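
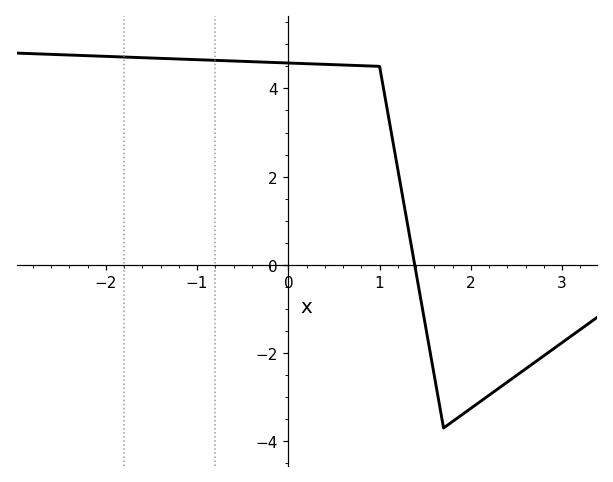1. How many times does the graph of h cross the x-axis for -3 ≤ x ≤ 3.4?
1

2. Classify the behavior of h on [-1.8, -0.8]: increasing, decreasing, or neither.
decreasing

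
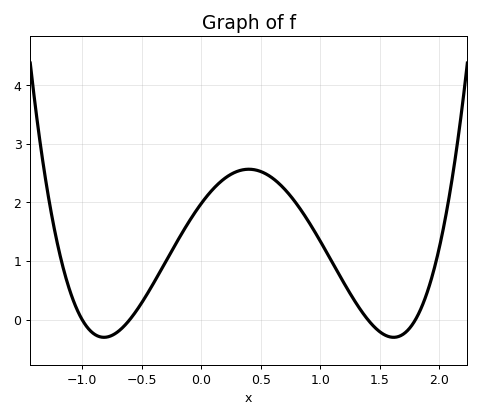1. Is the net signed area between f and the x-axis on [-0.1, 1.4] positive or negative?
positive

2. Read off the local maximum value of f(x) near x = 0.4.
2.57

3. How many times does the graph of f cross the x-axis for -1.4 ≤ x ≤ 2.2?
4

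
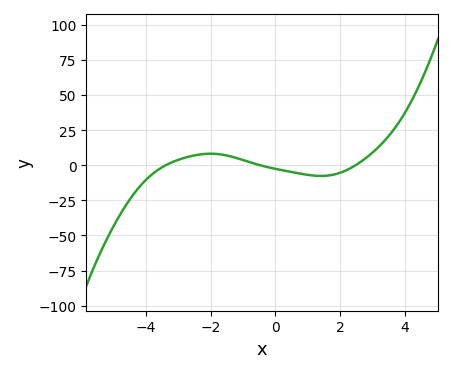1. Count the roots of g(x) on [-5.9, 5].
3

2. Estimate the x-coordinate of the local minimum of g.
1.41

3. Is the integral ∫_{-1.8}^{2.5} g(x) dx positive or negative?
negative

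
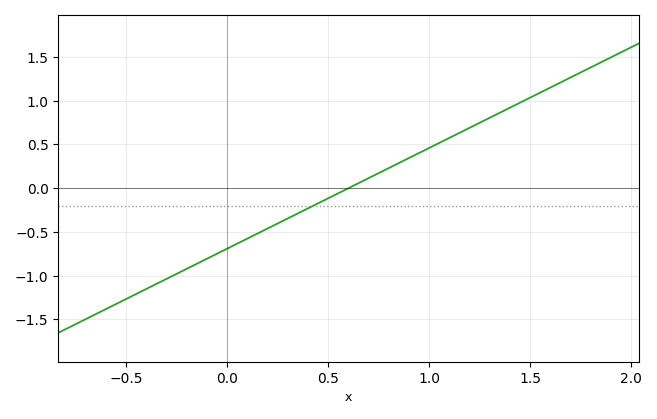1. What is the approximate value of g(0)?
-0.7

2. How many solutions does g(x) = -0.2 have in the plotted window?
1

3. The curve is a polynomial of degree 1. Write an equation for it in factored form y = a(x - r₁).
y = 1.15(x - 0.6)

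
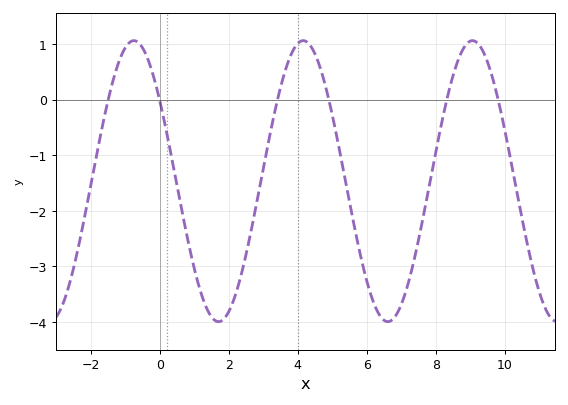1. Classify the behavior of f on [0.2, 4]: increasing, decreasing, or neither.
neither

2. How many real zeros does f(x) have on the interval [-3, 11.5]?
6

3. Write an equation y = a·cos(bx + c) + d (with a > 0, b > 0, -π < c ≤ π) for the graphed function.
y = 2.53cos(1.3x + 0.96) - 1.47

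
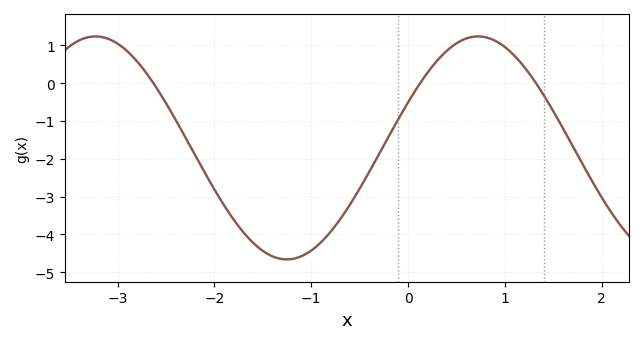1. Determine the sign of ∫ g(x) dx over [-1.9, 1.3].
negative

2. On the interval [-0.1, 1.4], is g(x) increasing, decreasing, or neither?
neither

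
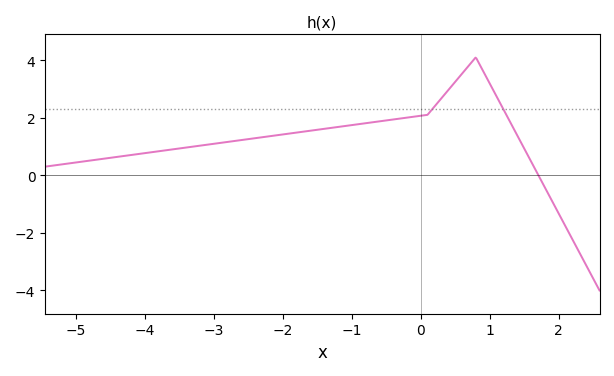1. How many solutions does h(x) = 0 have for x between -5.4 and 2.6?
1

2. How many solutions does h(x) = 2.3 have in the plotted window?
2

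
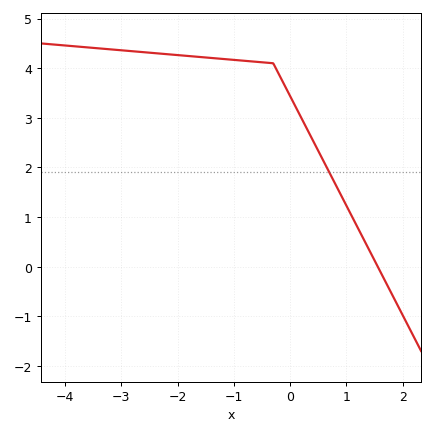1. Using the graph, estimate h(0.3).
2.8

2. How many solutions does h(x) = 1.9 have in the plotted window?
1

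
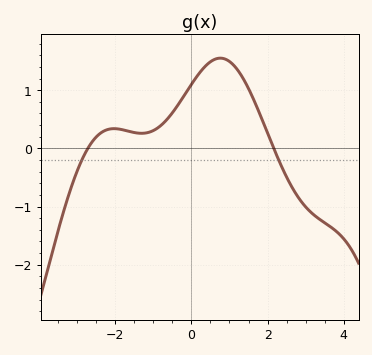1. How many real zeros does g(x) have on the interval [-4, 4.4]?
2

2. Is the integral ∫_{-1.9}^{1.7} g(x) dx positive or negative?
positive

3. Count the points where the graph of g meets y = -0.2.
2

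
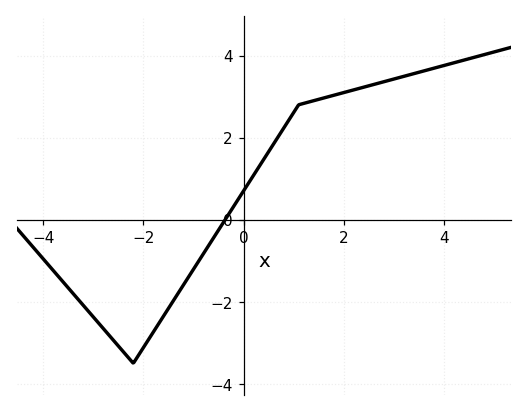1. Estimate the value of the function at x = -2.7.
-2.8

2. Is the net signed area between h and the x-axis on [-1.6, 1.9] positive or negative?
positive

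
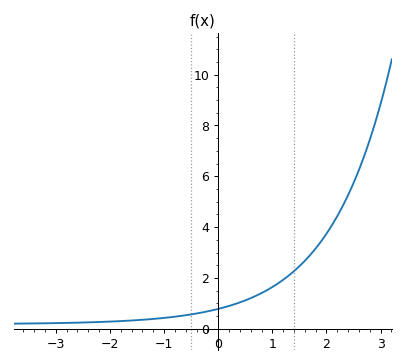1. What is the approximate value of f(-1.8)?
0.4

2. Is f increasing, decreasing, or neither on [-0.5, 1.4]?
increasing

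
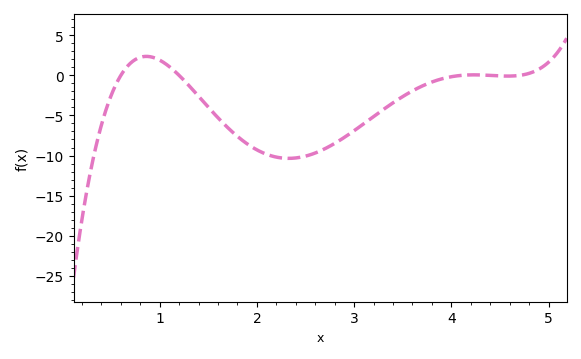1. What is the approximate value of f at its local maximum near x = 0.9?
2.5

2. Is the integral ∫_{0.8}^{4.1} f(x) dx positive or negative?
negative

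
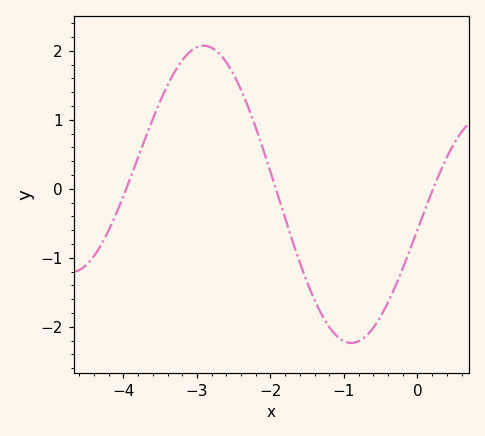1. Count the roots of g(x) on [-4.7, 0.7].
3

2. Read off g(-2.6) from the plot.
1.8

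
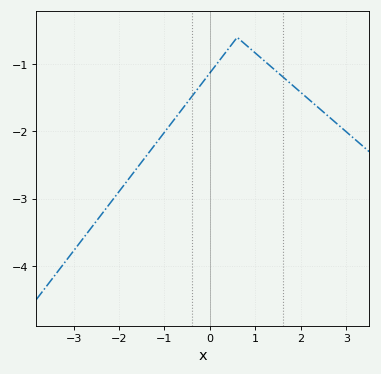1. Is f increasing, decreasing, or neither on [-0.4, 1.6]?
neither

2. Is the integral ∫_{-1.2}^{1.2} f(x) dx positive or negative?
negative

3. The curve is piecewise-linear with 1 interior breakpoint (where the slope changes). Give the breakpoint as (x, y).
(0.6, -0.6)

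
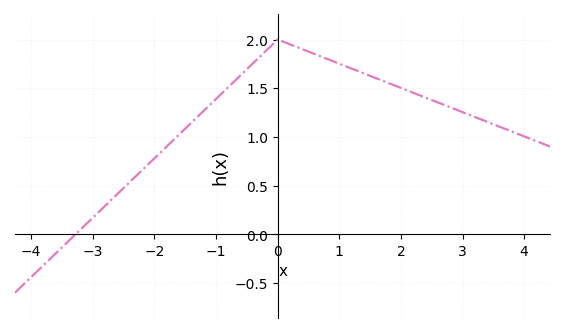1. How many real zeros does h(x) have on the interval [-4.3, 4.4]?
1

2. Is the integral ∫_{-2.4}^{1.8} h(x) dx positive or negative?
positive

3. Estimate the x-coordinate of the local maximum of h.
0.002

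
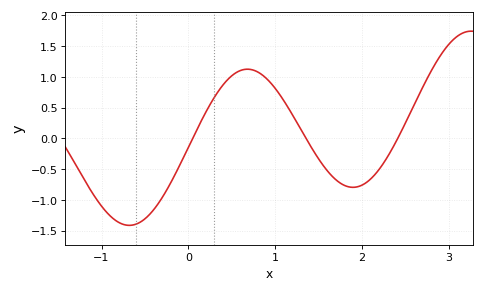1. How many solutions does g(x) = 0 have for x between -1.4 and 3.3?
3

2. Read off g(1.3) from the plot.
0.15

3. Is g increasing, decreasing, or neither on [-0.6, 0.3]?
increasing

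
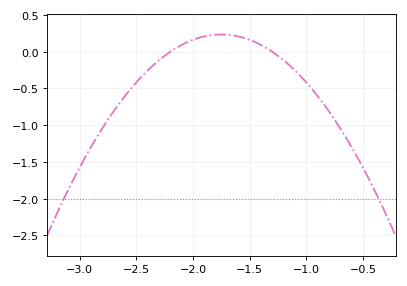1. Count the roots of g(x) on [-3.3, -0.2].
2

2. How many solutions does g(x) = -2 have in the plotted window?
2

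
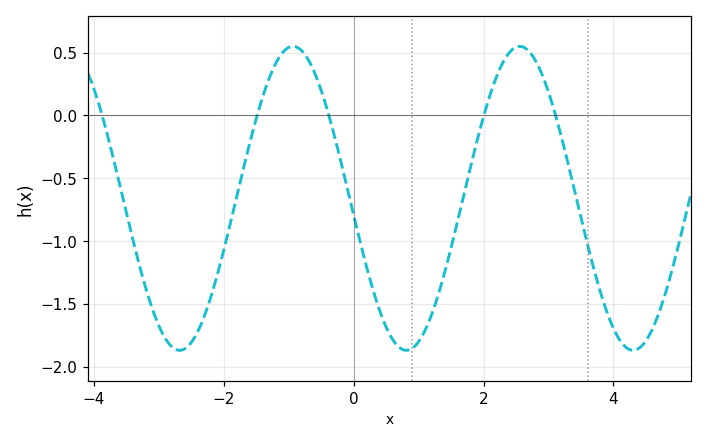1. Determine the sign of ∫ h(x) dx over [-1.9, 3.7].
negative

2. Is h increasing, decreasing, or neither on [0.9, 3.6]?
neither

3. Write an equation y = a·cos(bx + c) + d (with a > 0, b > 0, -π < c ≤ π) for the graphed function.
y = 1.21cos(1.8x + 1.7) - 0.66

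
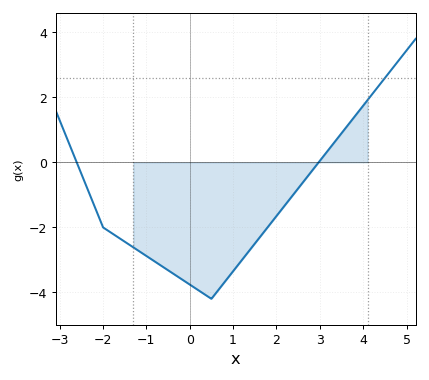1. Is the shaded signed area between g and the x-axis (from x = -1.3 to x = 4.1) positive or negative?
negative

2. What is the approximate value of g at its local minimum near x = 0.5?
-4.2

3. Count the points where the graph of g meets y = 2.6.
1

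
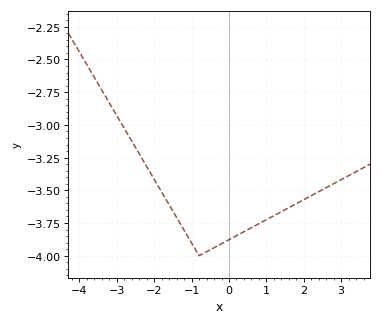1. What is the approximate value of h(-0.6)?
-3.97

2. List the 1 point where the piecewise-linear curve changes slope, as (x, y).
(-0.8, -4)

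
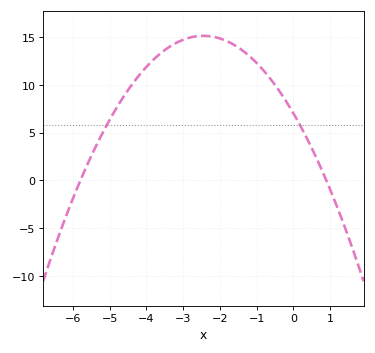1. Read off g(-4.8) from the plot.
7.69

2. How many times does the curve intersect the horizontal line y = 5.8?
2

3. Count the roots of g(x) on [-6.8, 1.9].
2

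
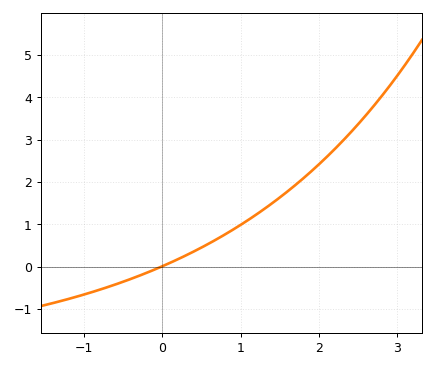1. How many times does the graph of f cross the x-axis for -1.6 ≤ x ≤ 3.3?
1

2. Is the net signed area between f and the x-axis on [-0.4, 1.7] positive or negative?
positive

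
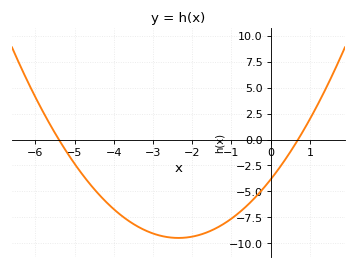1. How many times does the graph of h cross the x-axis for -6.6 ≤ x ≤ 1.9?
2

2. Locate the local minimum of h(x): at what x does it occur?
-2.35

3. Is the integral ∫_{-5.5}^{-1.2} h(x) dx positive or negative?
negative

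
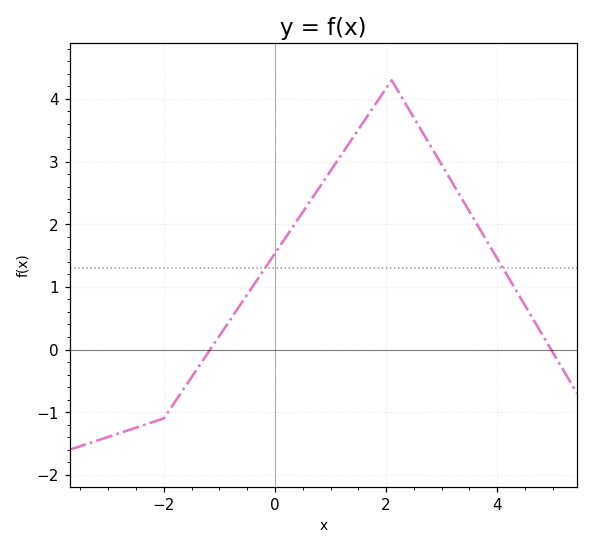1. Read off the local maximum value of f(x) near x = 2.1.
4.3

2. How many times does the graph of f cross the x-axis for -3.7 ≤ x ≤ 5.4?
2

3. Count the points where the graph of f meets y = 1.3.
2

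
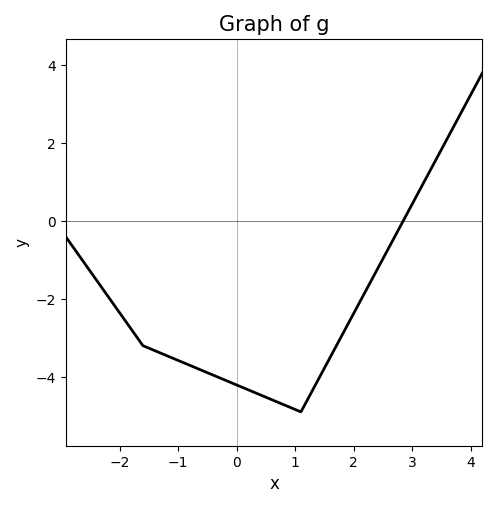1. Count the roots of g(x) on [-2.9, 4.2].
1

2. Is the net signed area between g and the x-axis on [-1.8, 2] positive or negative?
negative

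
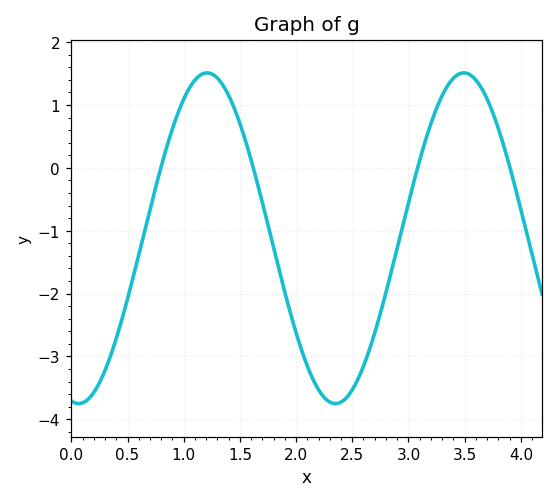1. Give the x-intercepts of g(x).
0.797, 1.62, 3.08, 3.9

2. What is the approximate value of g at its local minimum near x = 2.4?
-3.75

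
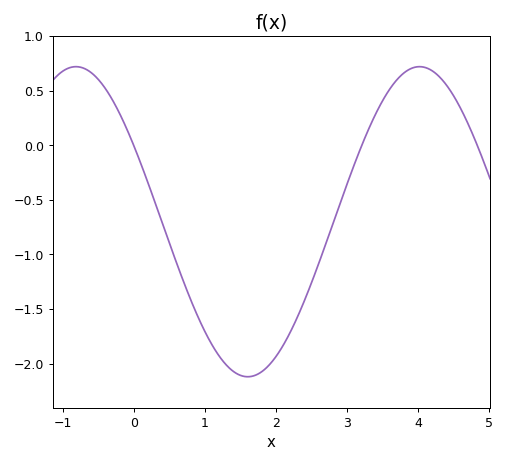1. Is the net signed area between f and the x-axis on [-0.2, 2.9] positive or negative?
negative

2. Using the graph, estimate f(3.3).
0.146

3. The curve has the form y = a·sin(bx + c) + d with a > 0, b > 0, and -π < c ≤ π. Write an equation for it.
y = 1.42sin(1.3x + 2.63) - 0.7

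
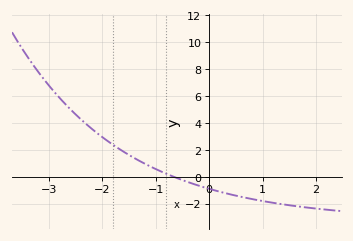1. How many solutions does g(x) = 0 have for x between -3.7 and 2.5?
1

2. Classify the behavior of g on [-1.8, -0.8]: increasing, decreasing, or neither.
decreasing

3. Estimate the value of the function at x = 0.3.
-1.2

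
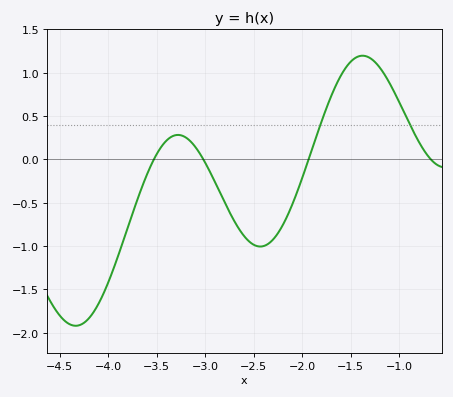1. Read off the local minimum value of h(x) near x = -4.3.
-1.92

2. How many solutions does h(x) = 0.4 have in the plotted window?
2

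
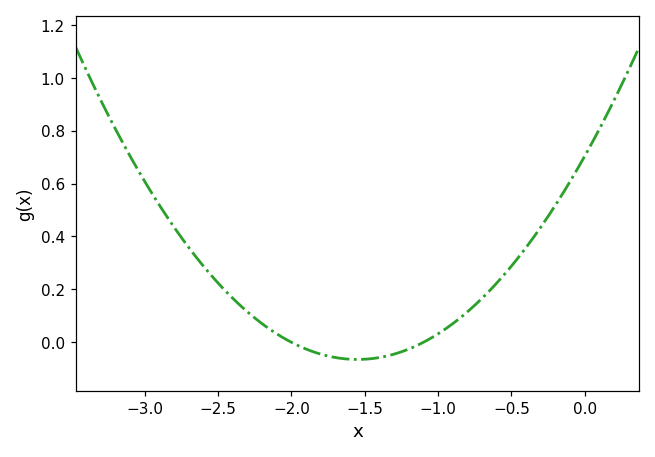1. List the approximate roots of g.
-2, -1.1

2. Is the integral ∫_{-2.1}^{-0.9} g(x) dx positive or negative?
negative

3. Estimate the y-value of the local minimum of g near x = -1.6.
-0.065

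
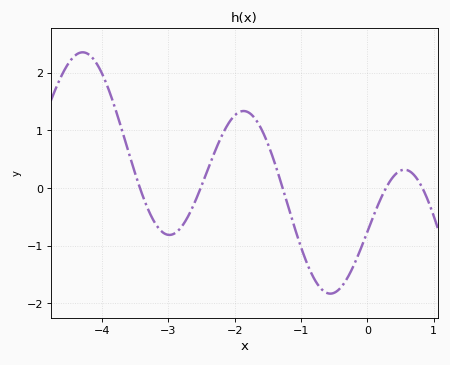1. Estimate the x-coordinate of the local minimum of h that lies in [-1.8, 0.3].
-0.559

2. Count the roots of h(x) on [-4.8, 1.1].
5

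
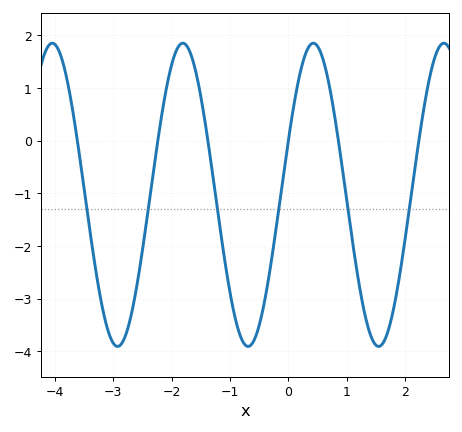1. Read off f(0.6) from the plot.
1.52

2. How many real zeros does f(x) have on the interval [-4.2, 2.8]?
6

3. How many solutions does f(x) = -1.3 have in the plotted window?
6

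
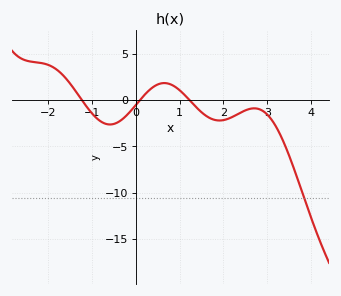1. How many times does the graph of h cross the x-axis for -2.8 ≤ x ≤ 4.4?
3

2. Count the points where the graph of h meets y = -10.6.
1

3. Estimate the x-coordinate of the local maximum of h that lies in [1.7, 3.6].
2.7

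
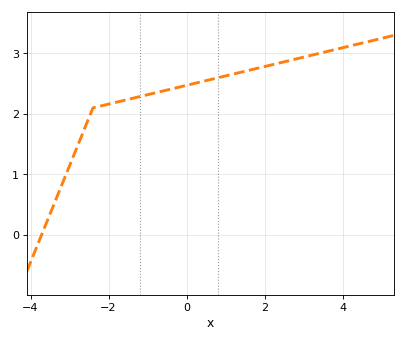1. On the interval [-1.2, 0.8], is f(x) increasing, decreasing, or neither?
increasing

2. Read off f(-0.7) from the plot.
2.4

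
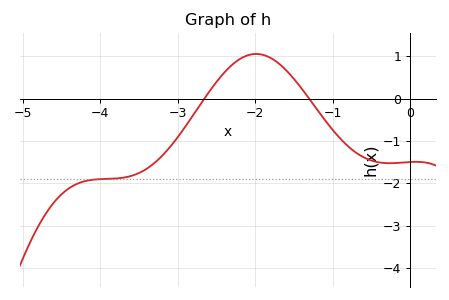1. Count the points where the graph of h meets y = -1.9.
1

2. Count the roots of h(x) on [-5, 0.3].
2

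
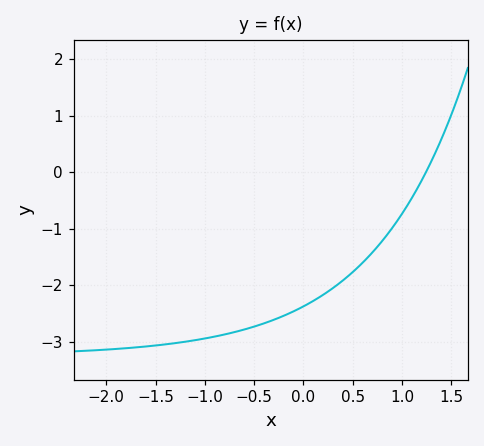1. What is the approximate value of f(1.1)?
-0.4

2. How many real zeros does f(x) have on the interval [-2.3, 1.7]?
1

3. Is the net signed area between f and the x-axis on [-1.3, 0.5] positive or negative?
negative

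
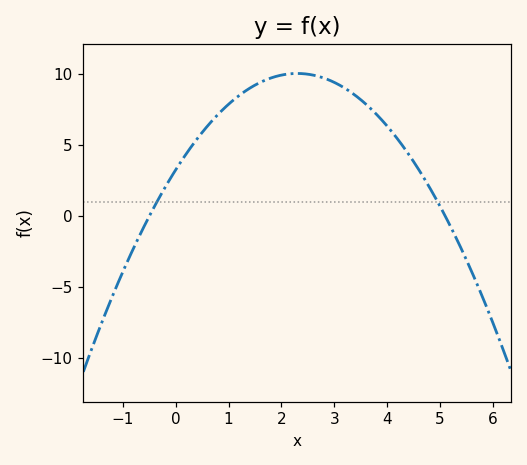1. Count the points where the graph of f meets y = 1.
2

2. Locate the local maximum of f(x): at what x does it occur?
2.2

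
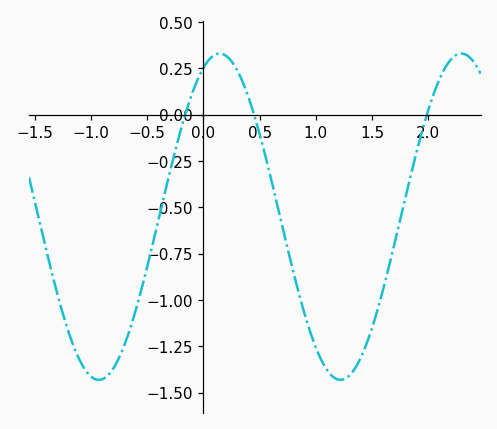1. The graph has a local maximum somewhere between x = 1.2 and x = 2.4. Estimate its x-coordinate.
2.3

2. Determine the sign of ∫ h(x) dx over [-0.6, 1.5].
negative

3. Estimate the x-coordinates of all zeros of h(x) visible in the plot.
-0.2, 0.5, 2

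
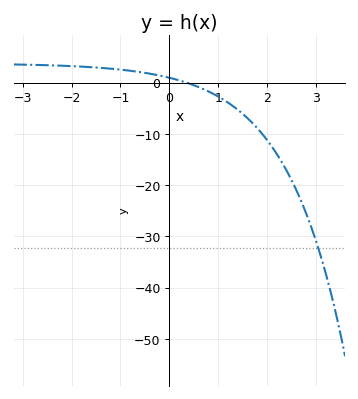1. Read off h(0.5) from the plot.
0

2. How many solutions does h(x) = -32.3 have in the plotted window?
1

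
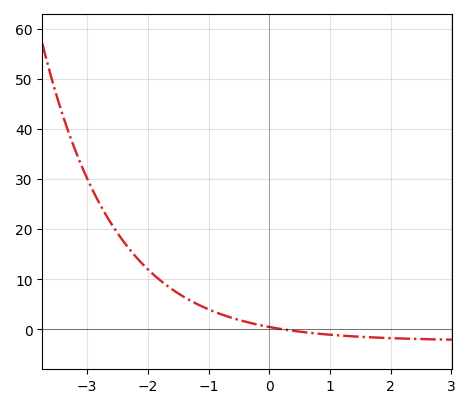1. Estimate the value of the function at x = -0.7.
2.57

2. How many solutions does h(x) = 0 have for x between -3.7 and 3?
1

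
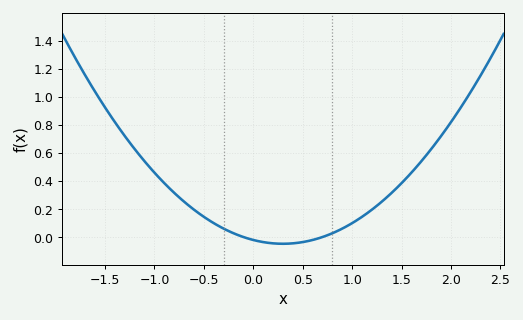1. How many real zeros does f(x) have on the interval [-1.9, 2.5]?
2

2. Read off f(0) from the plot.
-0.021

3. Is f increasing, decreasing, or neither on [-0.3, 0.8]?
neither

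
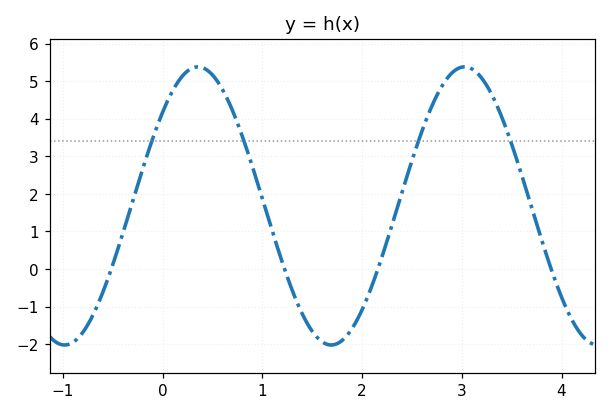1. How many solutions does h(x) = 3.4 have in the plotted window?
4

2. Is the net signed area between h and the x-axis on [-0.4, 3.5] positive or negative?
positive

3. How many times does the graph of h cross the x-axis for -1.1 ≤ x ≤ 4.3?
4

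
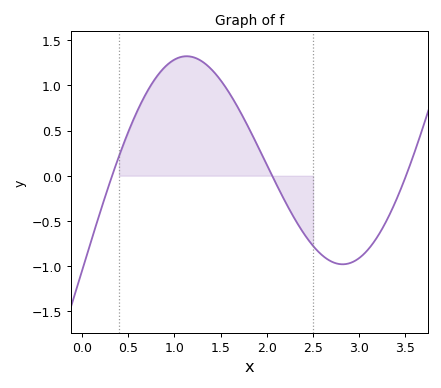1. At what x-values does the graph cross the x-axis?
0.326, 2.06, 3.51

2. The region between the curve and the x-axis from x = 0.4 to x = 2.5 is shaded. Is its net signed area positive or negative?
positive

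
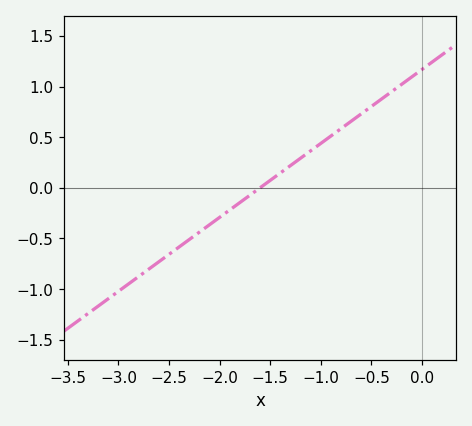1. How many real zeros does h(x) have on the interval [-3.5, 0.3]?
1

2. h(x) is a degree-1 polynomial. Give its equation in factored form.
y = 0.73(x + 1.6)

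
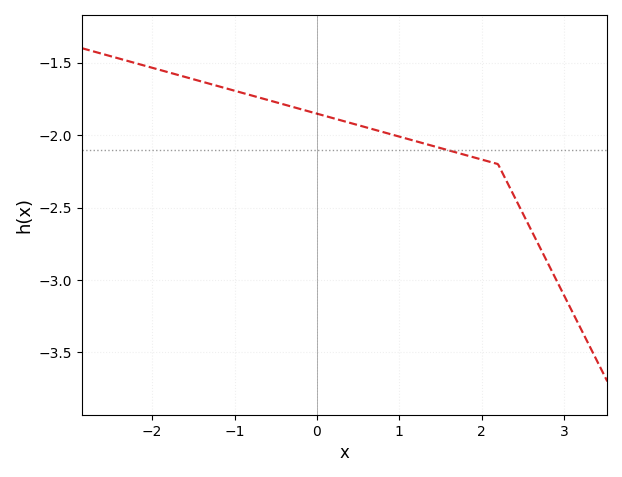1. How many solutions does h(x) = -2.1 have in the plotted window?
1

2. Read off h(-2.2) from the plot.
-1.5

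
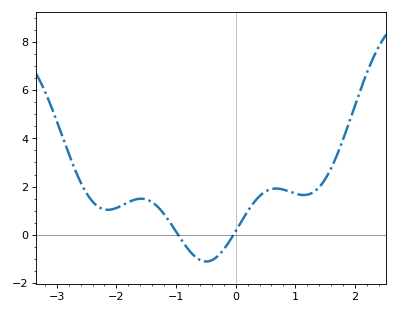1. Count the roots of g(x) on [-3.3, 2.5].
2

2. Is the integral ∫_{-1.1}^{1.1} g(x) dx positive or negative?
positive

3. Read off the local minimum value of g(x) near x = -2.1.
1.04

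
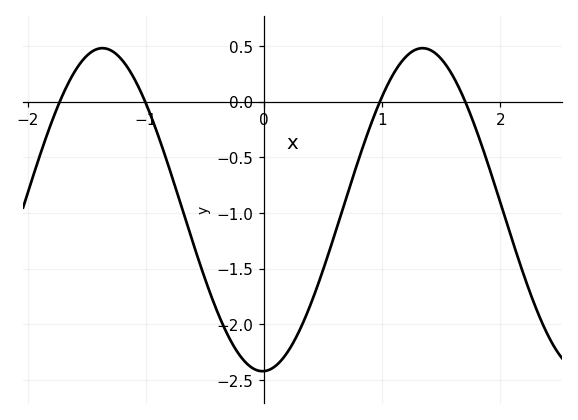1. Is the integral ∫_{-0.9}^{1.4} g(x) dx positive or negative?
negative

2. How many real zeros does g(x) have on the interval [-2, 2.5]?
4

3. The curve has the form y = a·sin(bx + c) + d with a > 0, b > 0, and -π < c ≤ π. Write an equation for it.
y = 1.45sin(2.32x - 1.54) - 0.97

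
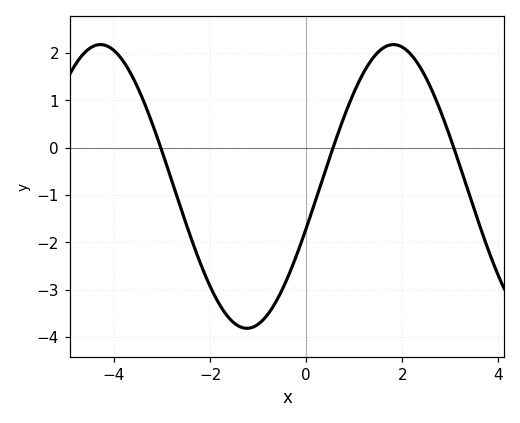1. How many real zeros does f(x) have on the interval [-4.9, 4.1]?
3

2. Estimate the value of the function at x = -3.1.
0.2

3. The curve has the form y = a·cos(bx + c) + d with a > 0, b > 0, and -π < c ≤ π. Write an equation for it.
y = 3cos(1x - 1.9) - 0.82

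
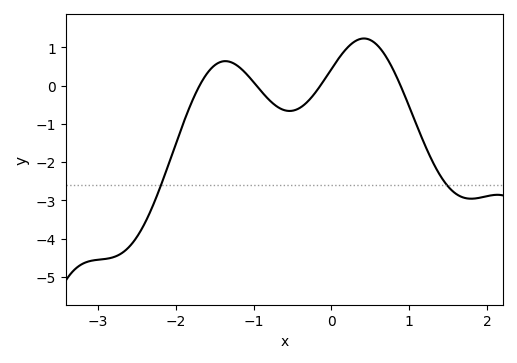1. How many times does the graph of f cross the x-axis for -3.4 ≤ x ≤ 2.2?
4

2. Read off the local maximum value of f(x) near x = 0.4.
1.24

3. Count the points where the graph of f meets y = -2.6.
2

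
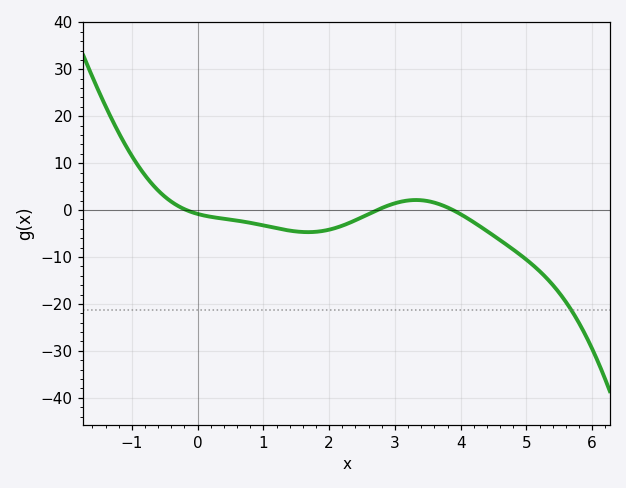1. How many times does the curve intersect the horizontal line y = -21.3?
1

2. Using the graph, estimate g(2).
-4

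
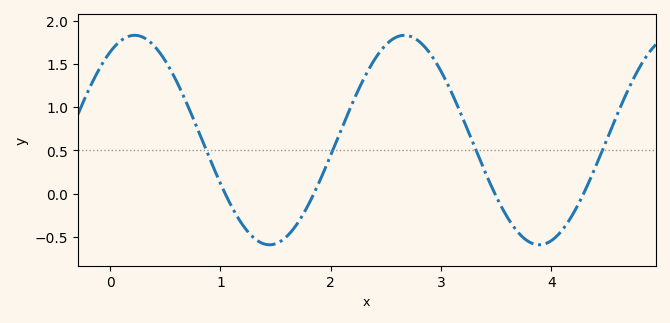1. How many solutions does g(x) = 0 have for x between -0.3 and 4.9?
4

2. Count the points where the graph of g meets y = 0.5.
4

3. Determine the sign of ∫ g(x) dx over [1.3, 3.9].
positive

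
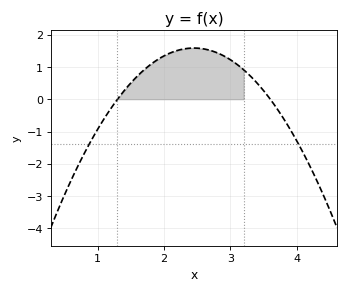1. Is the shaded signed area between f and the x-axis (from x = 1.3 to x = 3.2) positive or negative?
positive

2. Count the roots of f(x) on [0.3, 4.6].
2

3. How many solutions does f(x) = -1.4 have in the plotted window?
2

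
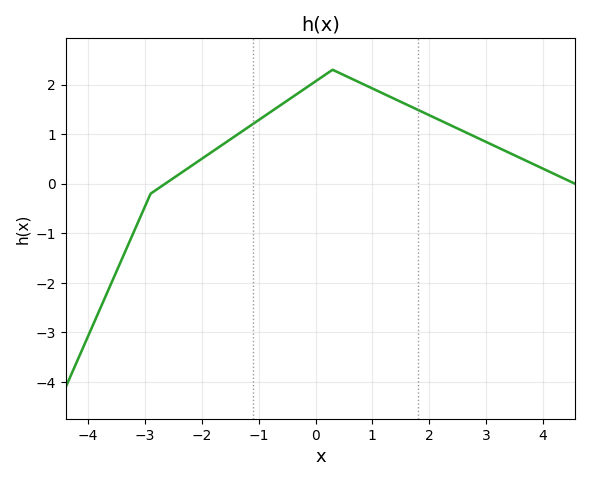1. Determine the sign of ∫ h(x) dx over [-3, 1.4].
positive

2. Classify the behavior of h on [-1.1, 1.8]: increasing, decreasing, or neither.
neither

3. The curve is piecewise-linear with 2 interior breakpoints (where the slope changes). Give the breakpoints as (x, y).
(-2.9, -0.2); (0.3, 2.3)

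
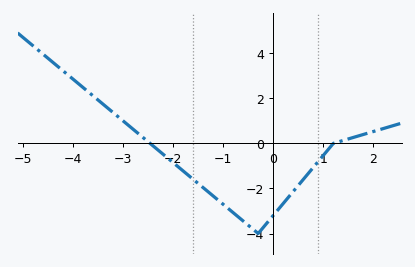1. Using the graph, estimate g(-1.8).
-1.22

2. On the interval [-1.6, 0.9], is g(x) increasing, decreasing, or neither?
neither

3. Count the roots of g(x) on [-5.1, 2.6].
2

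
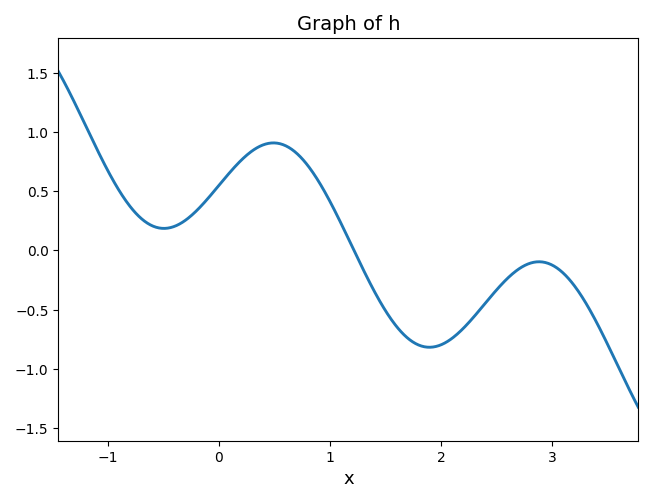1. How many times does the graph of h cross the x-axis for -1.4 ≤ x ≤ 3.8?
1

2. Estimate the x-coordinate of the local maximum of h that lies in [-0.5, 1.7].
0.493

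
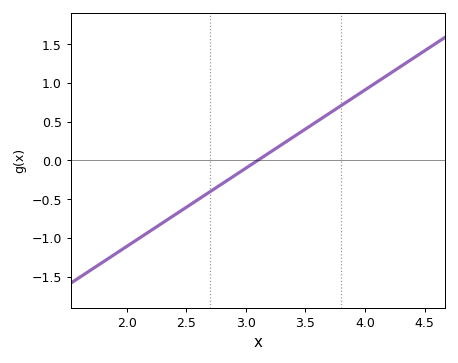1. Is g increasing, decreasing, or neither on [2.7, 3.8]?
increasing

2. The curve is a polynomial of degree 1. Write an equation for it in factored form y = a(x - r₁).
y = 1.01(x - 3.1)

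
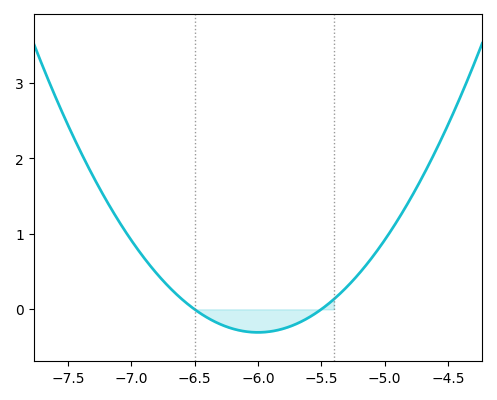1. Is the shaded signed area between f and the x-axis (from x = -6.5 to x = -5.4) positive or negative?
negative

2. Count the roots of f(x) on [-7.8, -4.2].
2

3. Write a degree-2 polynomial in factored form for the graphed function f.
y = 1.22(x + 6.5)(x + 5.5)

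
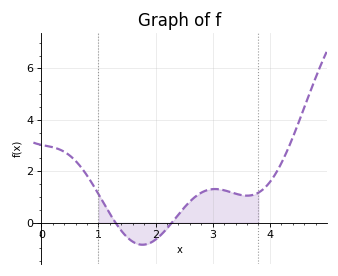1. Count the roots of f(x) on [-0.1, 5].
2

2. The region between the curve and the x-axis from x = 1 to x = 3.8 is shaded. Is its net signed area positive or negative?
positive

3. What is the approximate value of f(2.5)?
0.582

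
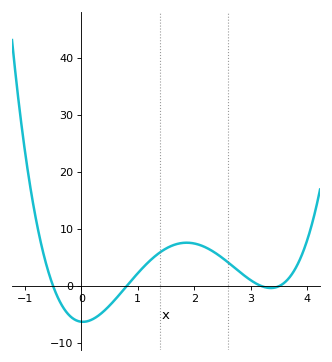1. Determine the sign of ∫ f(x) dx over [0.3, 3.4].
positive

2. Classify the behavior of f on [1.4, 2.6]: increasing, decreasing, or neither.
neither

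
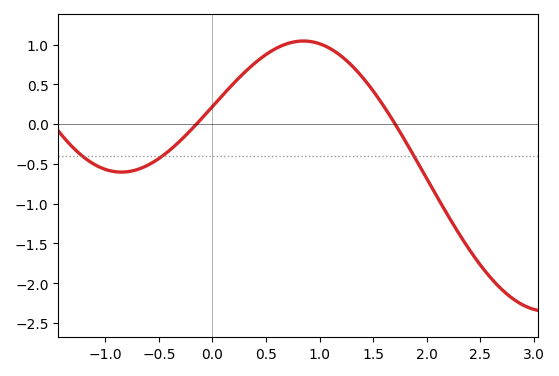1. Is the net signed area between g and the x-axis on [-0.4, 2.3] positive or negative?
positive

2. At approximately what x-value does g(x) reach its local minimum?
-0.849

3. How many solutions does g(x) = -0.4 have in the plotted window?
3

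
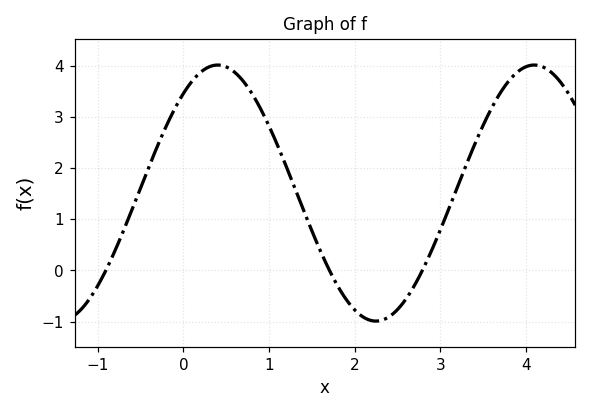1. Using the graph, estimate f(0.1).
3.7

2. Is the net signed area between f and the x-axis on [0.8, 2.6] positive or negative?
positive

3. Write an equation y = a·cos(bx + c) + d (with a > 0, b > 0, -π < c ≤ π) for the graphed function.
y = 2.5cos(1.7x - 0.68) + 1.51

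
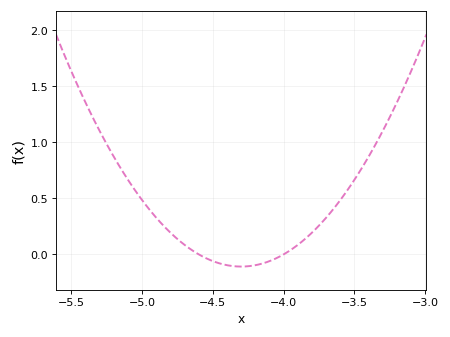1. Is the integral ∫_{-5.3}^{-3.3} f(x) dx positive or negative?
positive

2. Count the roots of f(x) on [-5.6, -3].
2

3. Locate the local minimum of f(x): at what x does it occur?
-4.3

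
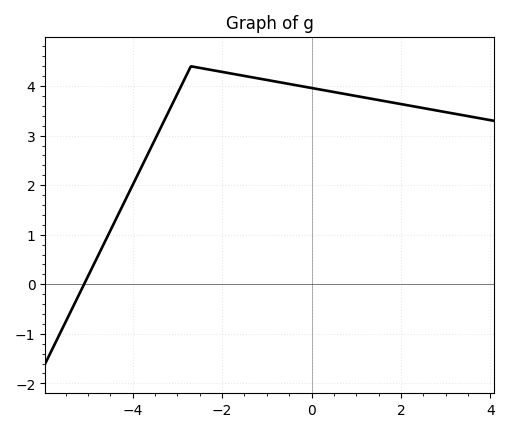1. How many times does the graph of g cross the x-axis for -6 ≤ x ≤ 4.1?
1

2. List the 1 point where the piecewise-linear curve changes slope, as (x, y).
(-2.7, 4.4)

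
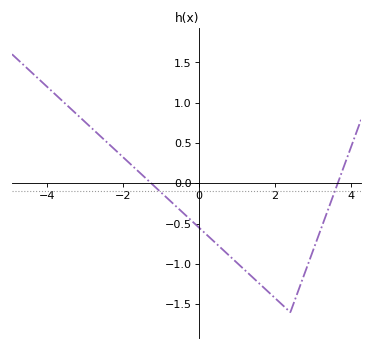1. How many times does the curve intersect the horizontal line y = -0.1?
2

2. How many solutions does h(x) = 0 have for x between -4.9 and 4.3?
2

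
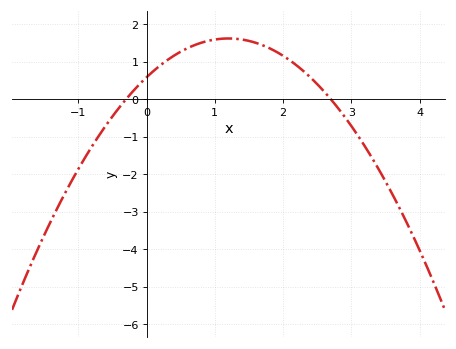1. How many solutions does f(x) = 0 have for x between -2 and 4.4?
2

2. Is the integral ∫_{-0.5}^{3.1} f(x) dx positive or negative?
positive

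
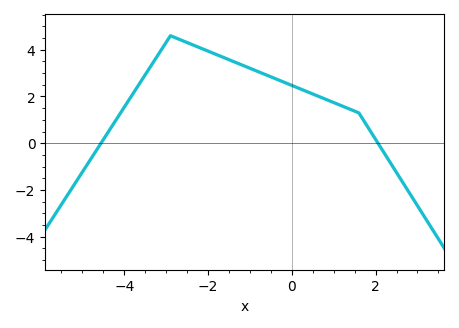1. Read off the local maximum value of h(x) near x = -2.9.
4.6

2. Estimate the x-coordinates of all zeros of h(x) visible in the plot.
-4.56, 2.06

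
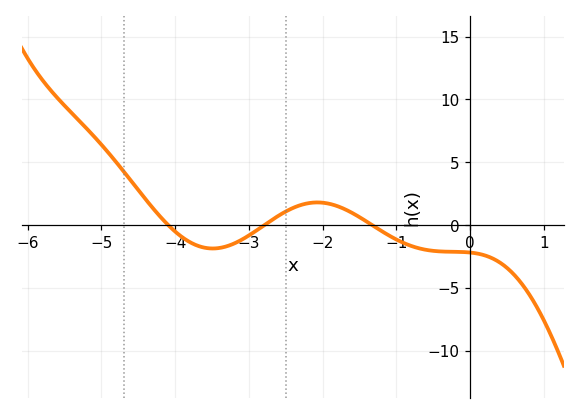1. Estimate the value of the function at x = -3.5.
-2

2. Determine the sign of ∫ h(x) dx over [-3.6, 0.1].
negative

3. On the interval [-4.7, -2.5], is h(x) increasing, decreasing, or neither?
neither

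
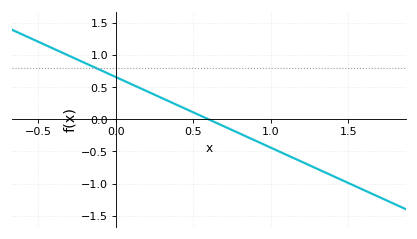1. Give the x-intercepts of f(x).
0.6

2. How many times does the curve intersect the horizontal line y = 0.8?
1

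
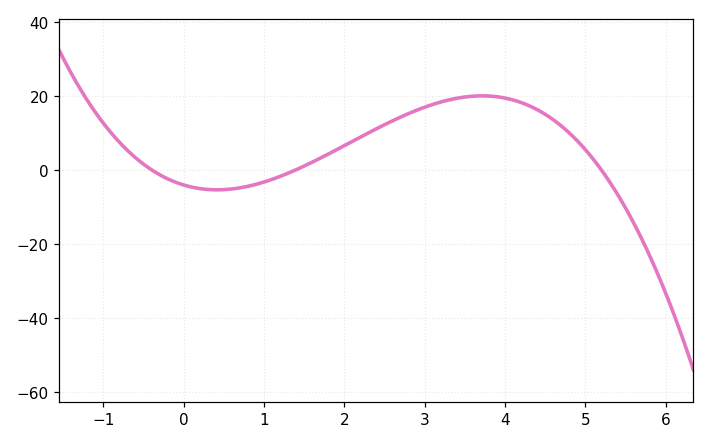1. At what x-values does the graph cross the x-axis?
-0.4, 1.4, 5.2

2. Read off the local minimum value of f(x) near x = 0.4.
-6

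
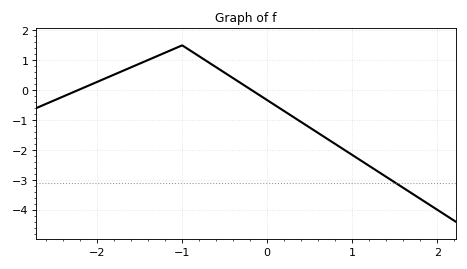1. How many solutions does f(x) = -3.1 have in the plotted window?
1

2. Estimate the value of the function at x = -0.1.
-0.2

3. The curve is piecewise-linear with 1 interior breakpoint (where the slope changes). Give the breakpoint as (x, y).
(-1, 1.5)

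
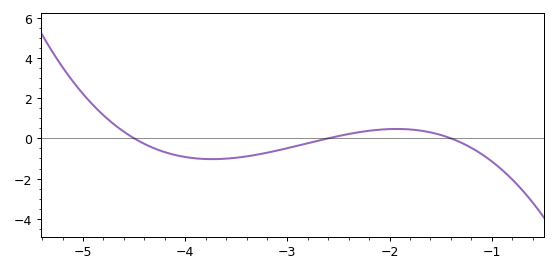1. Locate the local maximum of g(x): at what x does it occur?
-1.93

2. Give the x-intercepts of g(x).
-4.5, -2.6, -1.4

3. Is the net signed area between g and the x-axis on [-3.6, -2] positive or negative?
negative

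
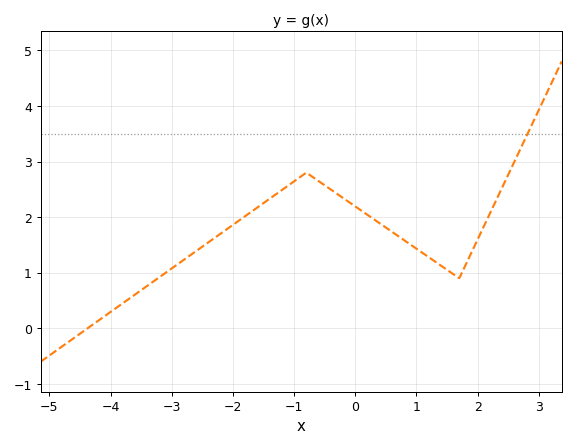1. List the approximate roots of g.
-4.38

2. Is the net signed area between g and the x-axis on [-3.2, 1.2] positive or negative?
positive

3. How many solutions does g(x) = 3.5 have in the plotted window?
1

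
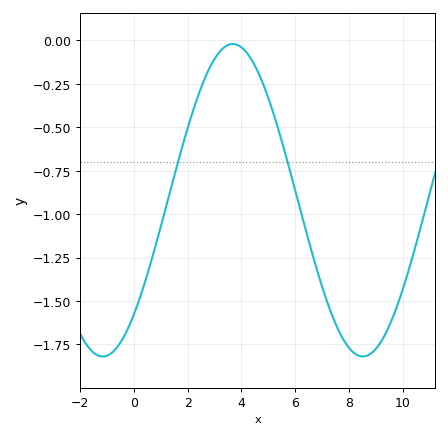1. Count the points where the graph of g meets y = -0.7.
2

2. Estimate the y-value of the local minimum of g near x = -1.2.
-1.8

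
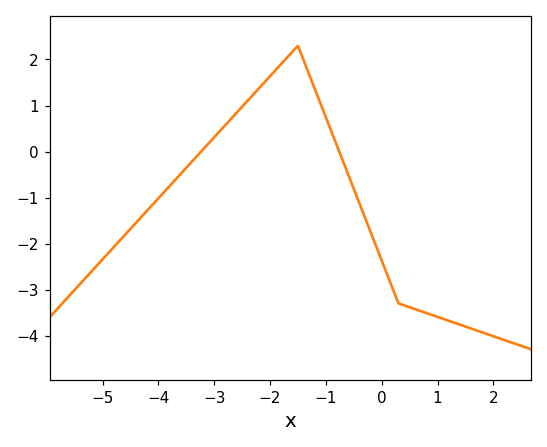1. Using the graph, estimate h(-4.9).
-2.2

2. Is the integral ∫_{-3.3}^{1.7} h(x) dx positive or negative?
negative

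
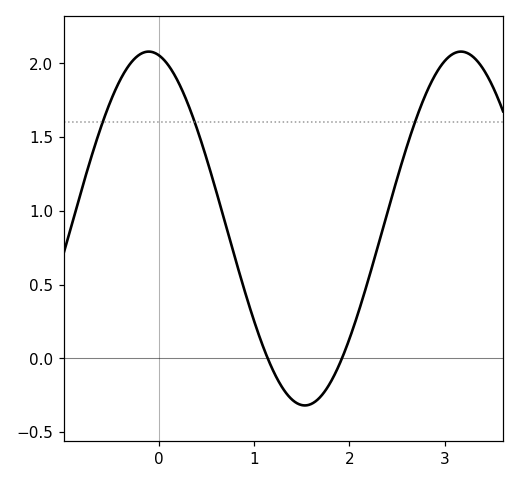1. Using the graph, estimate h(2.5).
1.2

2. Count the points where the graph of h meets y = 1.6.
3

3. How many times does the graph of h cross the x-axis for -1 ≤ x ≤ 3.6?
2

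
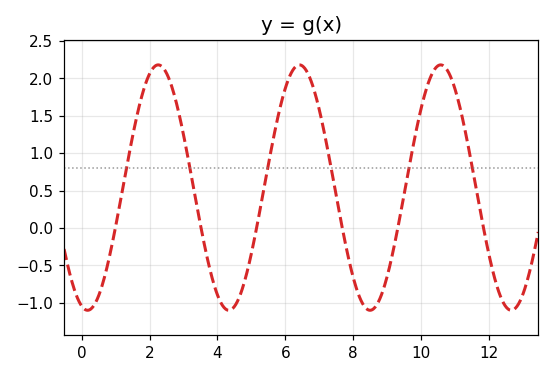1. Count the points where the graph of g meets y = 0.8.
6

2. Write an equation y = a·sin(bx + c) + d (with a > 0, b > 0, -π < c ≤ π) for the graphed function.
y = 1.64sin(1.51x - 1.83) + 0.54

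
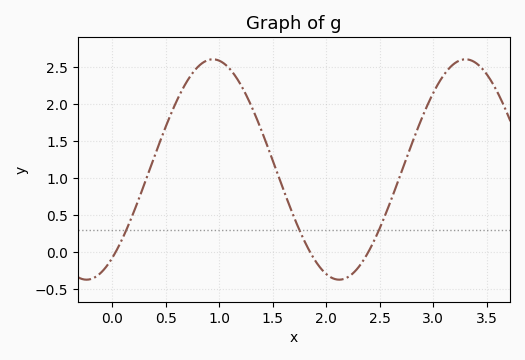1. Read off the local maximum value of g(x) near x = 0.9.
2.6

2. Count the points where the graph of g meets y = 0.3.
3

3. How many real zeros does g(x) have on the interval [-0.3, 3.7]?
3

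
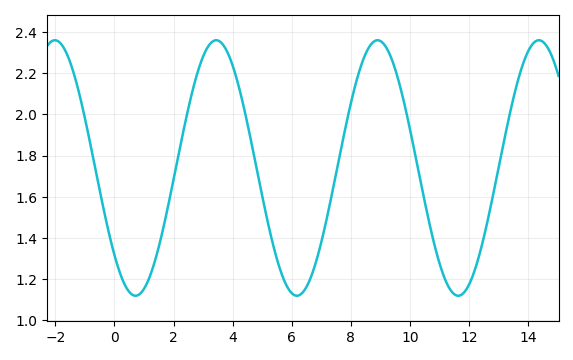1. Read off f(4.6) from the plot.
1.89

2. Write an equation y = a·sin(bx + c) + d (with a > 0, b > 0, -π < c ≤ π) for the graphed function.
y = 0.62sin(1.15x - 2.39) + 1.74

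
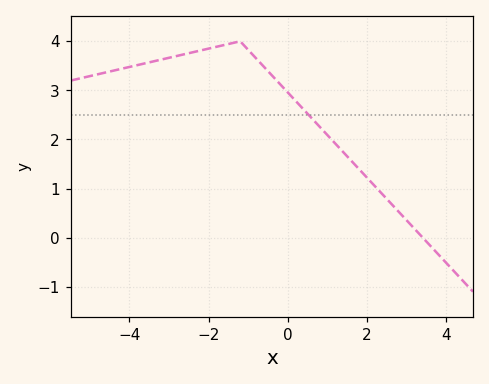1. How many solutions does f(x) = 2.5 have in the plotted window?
1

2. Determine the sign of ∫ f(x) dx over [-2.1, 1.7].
positive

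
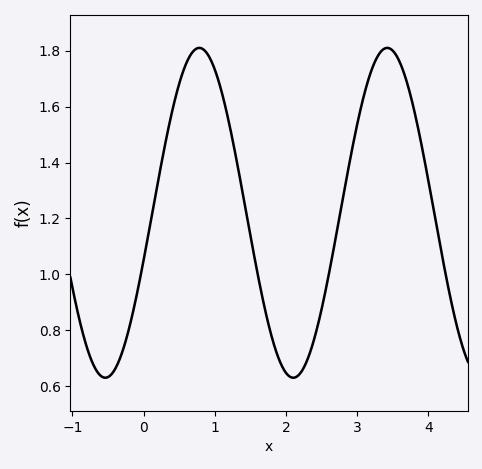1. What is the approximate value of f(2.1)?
0.64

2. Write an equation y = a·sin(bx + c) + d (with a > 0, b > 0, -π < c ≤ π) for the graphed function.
y = 0.59sin(2.4x - 0.29) + 1.22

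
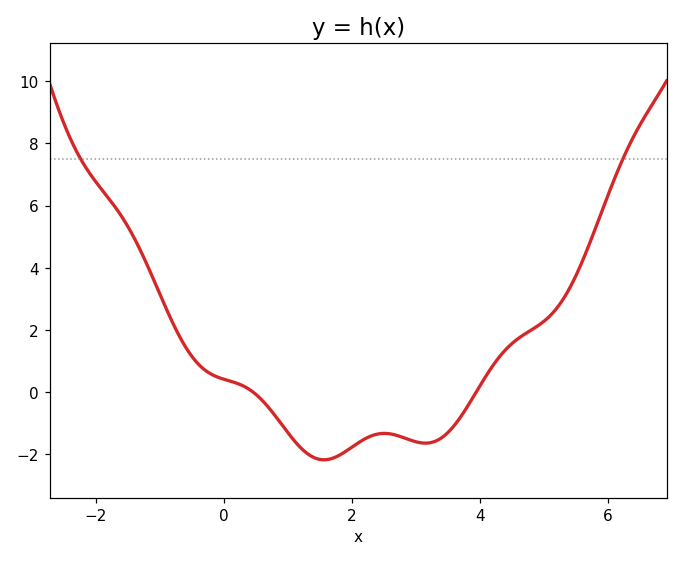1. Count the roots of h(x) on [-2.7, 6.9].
2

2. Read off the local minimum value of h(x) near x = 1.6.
-2.2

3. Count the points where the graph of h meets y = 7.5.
2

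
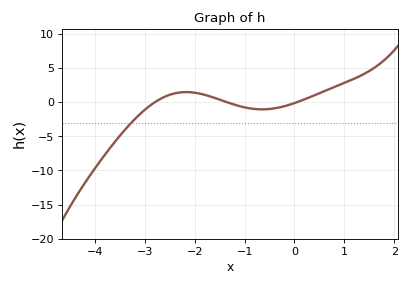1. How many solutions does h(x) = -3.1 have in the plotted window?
1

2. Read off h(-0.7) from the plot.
-1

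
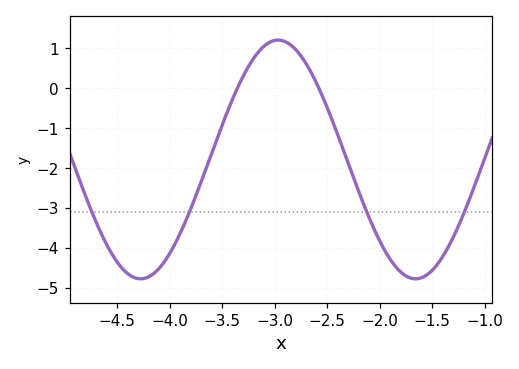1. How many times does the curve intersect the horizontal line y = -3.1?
4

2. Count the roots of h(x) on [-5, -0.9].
2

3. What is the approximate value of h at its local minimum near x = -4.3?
-4.8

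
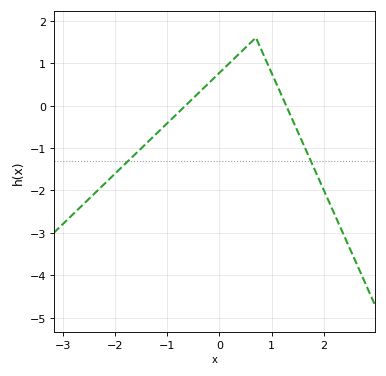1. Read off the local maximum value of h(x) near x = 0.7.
1.6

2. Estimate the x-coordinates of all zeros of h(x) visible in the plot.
-0.6, 1.3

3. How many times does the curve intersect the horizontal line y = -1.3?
2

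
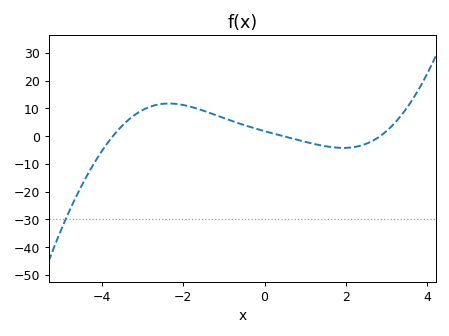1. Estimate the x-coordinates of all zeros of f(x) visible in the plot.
-3.8, 0.4, 2.8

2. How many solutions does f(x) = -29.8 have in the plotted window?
1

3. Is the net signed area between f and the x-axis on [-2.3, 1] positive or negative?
positive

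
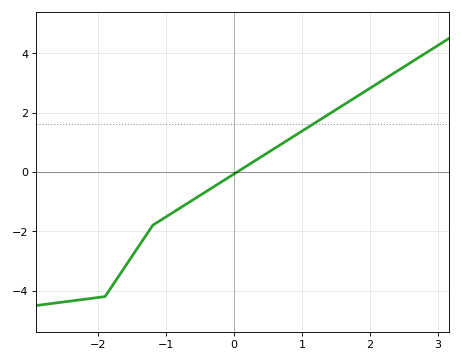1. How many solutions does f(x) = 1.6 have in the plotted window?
1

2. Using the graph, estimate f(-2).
-4.2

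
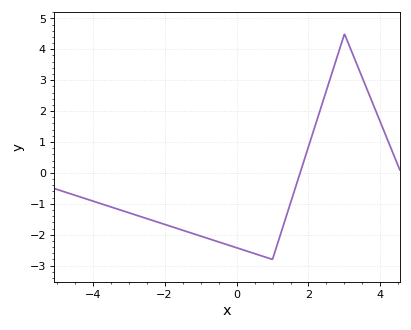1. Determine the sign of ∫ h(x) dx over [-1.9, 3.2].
negative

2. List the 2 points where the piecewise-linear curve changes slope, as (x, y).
(1, -2.8); (3, 4.5)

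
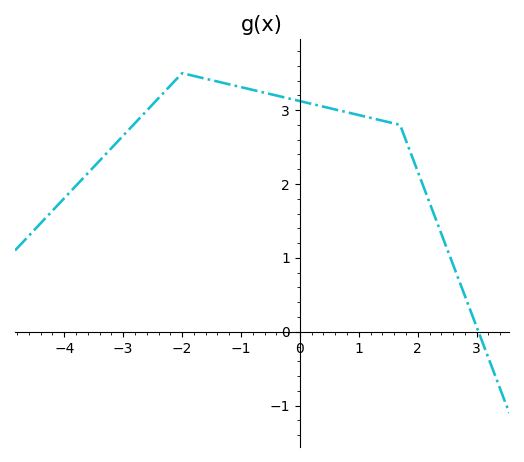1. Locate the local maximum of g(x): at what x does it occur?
-2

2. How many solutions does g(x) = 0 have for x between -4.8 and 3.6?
1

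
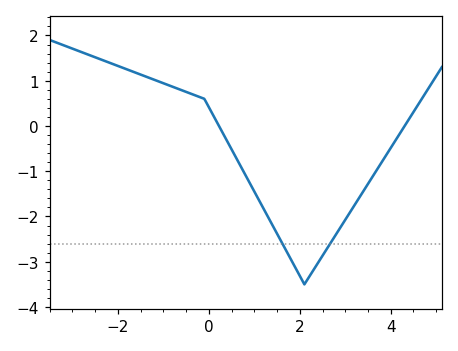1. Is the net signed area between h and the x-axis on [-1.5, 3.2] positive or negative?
negative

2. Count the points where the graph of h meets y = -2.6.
2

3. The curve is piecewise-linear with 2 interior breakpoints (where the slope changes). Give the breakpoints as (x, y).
(-0.1, 0.6); (2.1, -3.5)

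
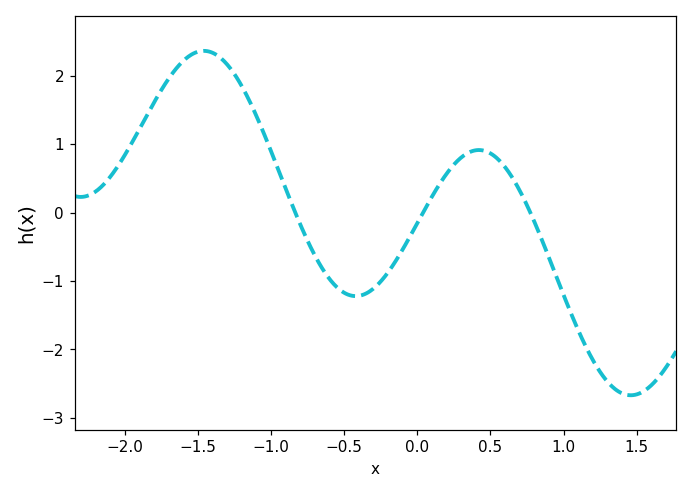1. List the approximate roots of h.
-0.8, 0, 0.8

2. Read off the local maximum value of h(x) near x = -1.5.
2.4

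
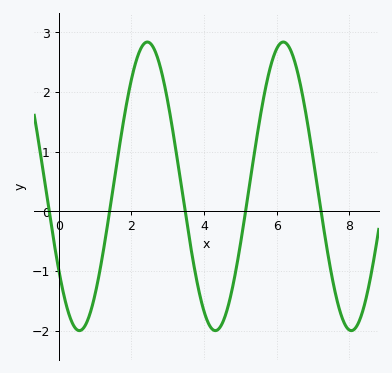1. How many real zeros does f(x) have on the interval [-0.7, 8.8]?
5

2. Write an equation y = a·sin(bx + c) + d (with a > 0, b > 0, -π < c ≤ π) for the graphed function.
y = 2.42sin(1.7x - 2.5) + 0.42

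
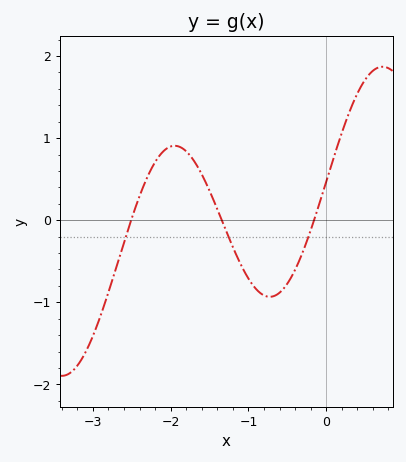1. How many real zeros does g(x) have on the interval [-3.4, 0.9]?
3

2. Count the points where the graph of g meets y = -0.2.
3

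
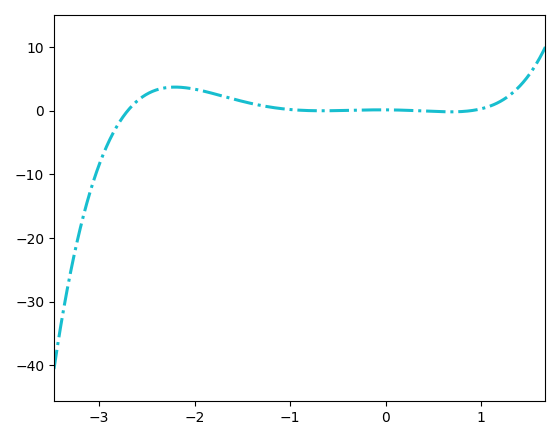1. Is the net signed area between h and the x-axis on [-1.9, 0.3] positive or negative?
positive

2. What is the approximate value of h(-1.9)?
3.04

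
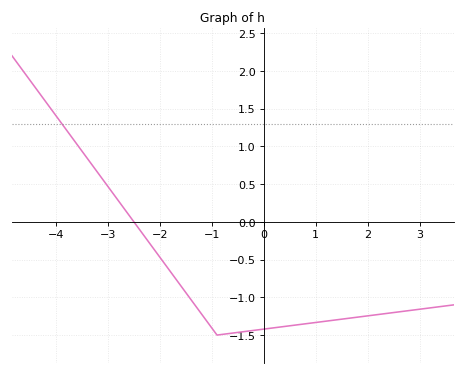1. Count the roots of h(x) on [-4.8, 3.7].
1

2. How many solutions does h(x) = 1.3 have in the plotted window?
1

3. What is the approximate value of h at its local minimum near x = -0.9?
-1.5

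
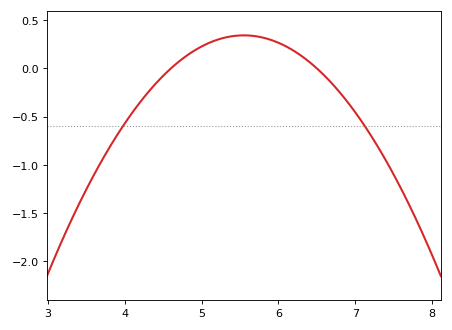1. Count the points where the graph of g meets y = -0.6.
2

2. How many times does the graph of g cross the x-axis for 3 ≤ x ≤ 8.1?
2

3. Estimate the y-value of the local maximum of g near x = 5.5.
0.343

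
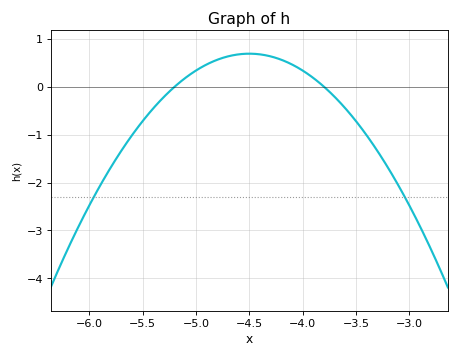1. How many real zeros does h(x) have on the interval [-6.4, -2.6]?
2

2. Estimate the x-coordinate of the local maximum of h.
-4.5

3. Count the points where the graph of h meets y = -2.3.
2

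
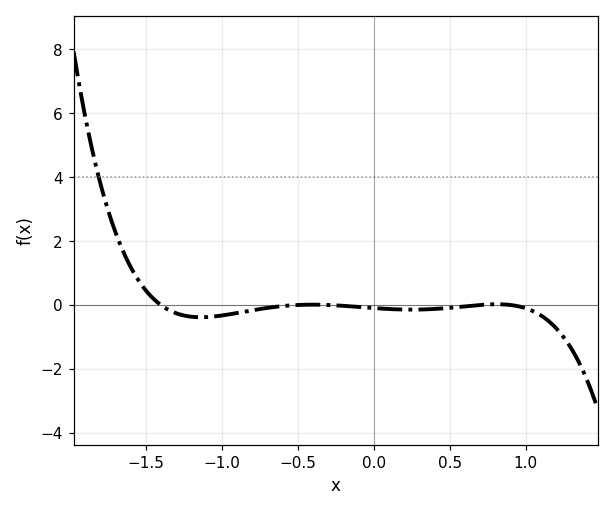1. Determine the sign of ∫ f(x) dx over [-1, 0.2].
negative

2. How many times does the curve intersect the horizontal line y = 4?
1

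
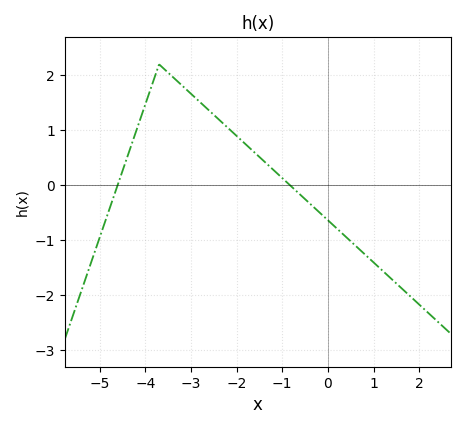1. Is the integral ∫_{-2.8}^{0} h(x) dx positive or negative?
positive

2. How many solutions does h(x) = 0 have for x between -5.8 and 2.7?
2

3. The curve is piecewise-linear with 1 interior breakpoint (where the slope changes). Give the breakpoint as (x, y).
(-3.7, 2.2)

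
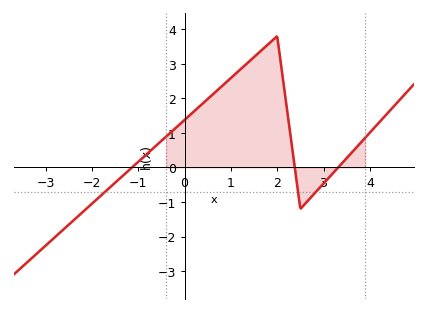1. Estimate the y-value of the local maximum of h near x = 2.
3.8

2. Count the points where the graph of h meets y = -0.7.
3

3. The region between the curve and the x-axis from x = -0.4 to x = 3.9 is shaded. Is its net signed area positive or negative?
positive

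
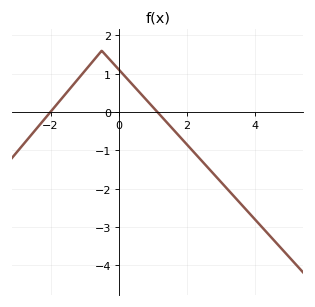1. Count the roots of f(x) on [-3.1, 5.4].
2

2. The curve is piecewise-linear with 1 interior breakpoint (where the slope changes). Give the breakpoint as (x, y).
(-0.5, 1.6)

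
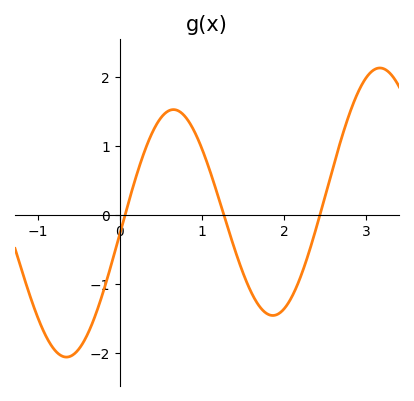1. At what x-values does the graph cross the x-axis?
0.1, 1.3, 2.4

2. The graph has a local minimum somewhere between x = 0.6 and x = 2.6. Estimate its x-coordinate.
1.9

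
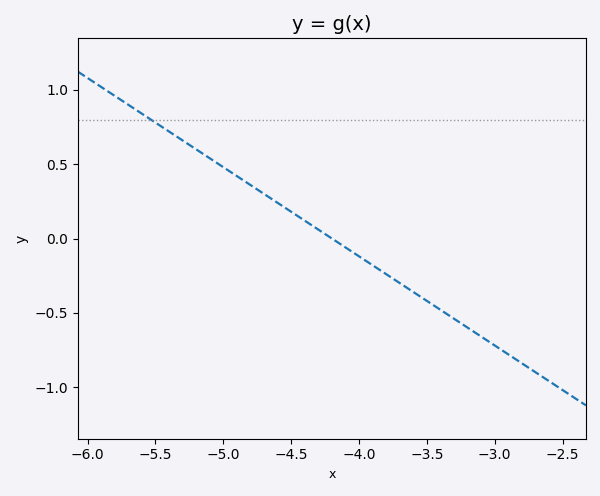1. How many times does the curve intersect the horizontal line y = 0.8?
1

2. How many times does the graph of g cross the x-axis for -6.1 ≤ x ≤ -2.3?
1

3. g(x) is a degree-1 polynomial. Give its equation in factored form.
y = -0.6(x + 4.2)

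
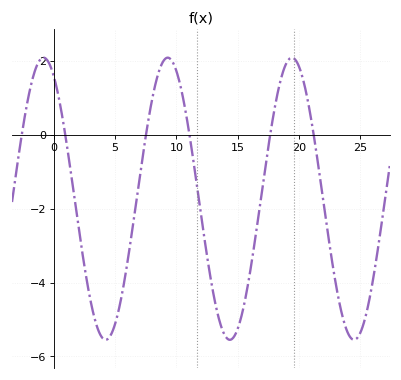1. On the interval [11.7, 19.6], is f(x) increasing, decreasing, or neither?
neither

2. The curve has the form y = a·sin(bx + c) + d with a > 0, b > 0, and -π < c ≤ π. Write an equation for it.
y = 3.82sin(0.62x + 2.09) - 1.73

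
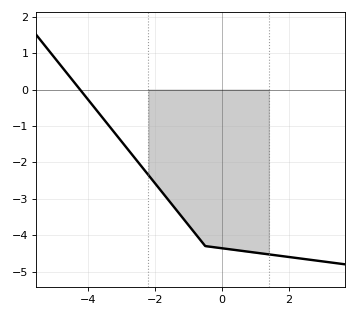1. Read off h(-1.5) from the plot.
-3.15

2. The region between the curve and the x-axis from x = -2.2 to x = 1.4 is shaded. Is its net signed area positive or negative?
negative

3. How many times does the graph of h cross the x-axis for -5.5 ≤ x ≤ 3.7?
1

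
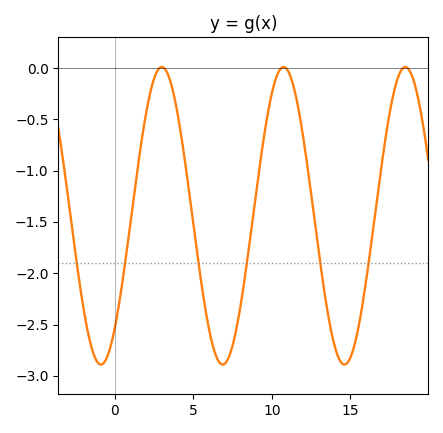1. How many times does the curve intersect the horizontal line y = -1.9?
6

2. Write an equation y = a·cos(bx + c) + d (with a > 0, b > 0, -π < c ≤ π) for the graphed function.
y = 1.45cos(0.81x - 2.42) - 1.44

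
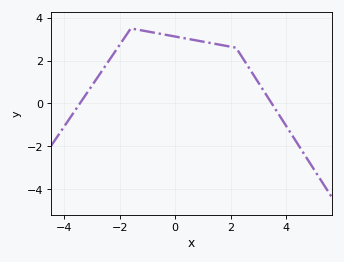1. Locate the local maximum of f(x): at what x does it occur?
-1.6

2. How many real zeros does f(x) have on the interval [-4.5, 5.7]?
2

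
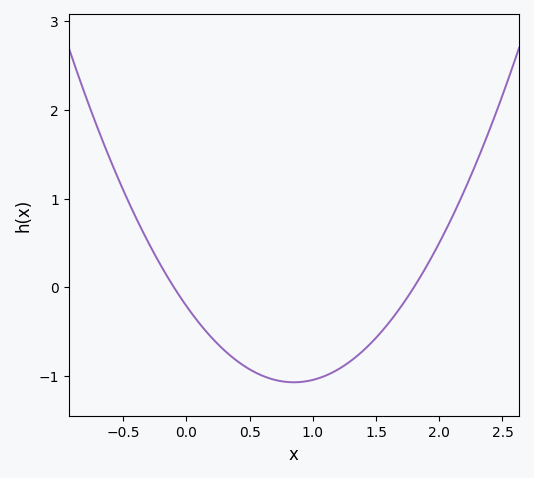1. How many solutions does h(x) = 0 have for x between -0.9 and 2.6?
2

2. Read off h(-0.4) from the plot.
0.8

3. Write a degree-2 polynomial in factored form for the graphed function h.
y = 1.19(x + 0.1)(x - 1.8)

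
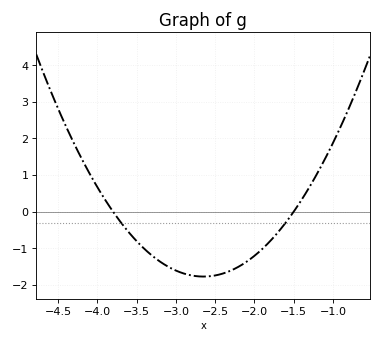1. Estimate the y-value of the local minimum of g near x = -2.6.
-1.77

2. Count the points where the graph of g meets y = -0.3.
2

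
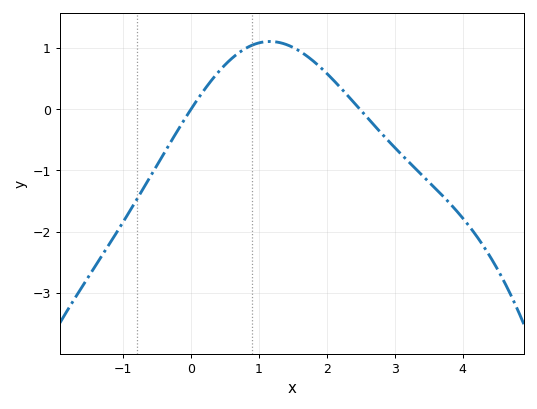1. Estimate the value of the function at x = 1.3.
1.1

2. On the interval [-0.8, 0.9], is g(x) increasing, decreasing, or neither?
increasing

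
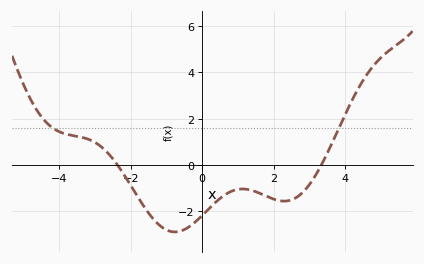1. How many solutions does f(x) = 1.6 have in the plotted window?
2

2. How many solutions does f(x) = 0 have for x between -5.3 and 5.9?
2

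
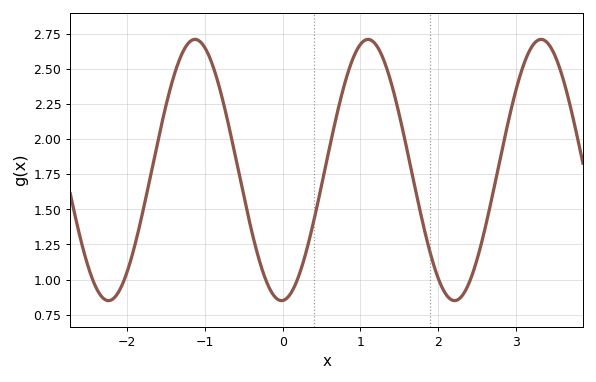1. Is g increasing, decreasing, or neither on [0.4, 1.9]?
neither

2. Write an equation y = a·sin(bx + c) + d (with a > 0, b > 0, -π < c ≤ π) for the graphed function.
y = 0.93sin(2.82x - 1.53) + 1.78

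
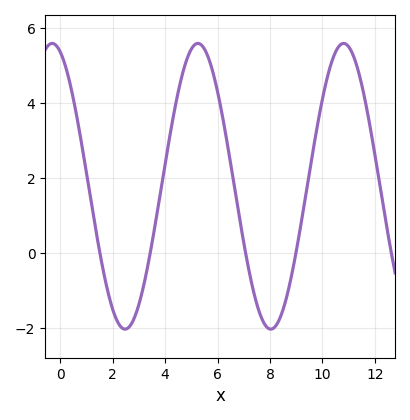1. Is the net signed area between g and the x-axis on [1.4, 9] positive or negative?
positive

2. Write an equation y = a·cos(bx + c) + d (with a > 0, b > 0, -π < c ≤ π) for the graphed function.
y = 3.81cos(1.13x + 0.352) + 1.79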